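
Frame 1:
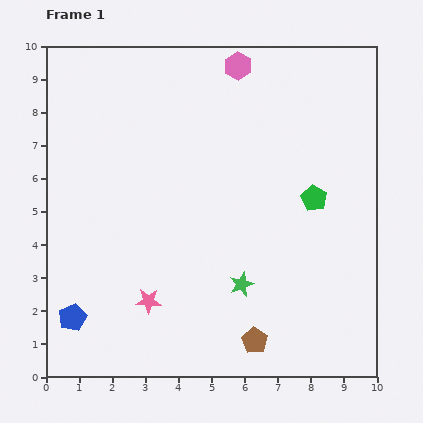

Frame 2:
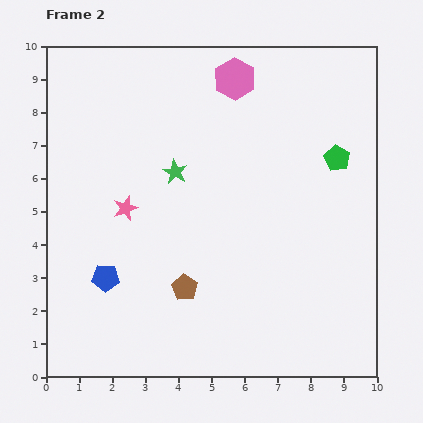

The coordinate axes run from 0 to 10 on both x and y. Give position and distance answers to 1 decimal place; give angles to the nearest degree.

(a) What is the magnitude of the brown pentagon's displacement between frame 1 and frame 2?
2.6

The brown pentagon moved from (6.3, 1.1) to (4.2, 2.7), a distance of √(2.1² + 1.6²) ≈ 2.6.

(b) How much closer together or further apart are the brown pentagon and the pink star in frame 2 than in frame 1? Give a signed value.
-0.4

Distance in frame 1: 3.4. Distance in frame 2: 3.0.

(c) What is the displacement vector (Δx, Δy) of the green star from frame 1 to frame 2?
(-2.0, 3.4)

The green star was at (5.9, 2.8) in frame 1 and (3.9, 6.2) in frame 2.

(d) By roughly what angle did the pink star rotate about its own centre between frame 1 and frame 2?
22° counter-clockwise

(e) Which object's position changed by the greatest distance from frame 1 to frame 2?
the green star

(moved 3.9; next 2.9)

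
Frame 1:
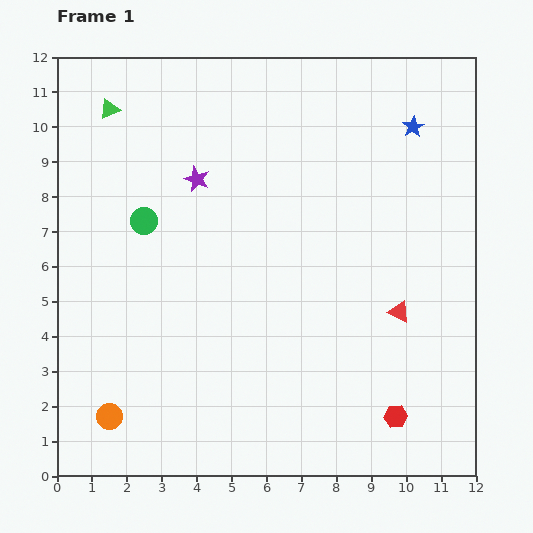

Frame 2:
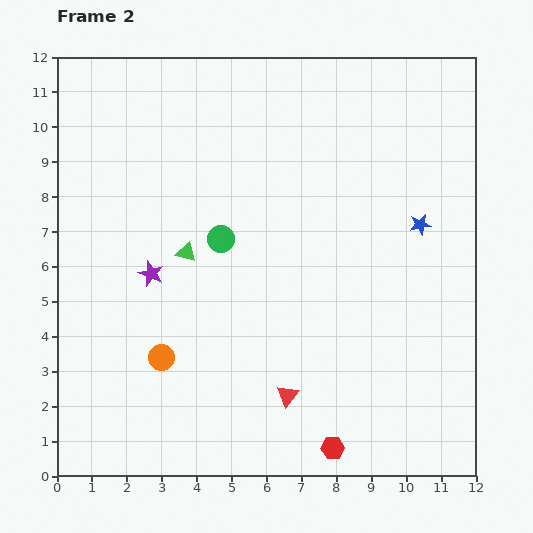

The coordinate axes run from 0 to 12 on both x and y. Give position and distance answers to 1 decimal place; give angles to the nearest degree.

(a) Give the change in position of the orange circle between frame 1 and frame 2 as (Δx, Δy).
(1.5, 1.7)

The orange circle was at (1.5, 1.7) in frame 1 and (3.0, 3.4) in frame 2.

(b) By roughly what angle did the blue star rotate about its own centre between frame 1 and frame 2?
21° clockwise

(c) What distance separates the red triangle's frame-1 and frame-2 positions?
4.0

The red triangle moved from (9.8, 4.7) to (6.6, 2.3), a distance of √(3.2² + 2.4²) ≈ 4.0.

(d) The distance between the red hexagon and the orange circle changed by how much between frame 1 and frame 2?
-2.7

Distance in frame 1: 8.2. Distance in frame 2: 5.5.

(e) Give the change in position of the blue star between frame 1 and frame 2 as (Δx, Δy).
(0.2, -2.8)

The blue star was at (10.2, 10.0) in frame 1 and (10.4, 7.2) in frame 2.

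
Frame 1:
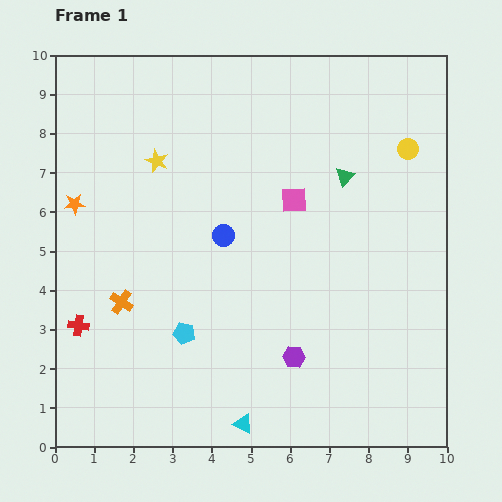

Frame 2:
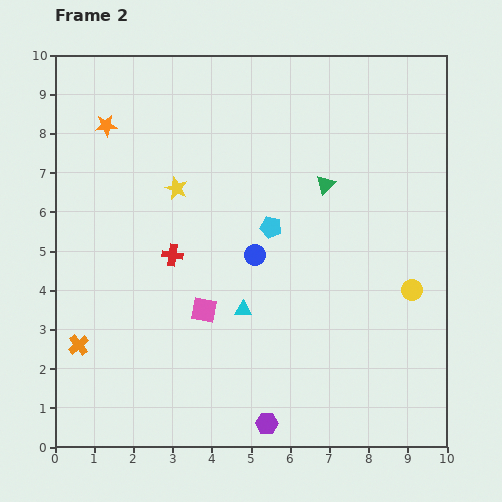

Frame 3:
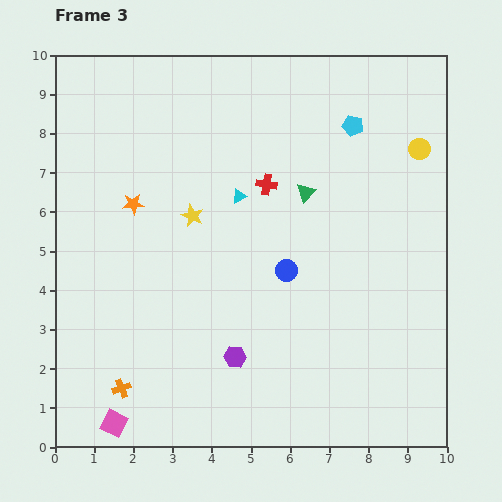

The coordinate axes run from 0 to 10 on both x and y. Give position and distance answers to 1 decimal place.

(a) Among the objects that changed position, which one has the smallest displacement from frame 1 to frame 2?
the green triangle

(moved 0.5)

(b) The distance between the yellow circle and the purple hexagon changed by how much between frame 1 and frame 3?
+1.1

Distance in frame 1: 6.0. Distance in frame 3: 7.1.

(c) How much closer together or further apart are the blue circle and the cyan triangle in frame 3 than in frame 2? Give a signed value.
+0.8

Distance in frame 2: 1.4. Distance in frame 3: 2.2.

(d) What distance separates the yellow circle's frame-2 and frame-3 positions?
3.6

The yellow circle moved from (9.1, 4.0) to (9.3, 7.6), a distance of √(0.2² + 3.6²) ≈ 3.6.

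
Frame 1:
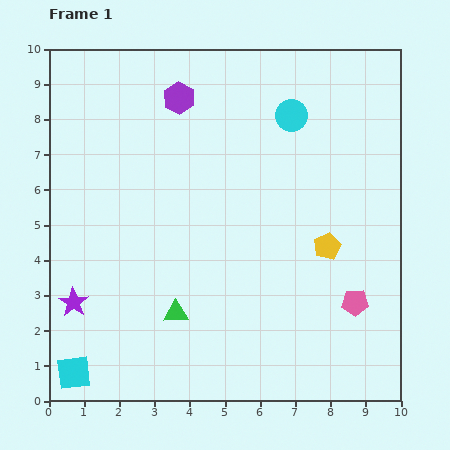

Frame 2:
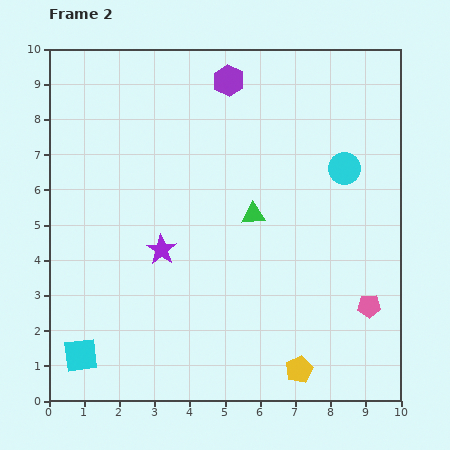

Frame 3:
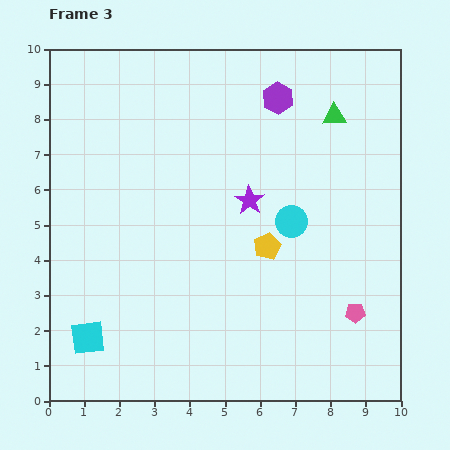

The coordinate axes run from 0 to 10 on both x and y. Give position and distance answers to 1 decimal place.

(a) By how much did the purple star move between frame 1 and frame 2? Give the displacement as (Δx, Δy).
(2.5, 1.5)

The purple star was at (0.7, 2.8) in frame 1 and (3.2, 4.3) in frame 2.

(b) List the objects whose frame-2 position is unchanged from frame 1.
none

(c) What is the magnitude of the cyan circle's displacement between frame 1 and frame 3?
3.0

The cyan circle moved from (6.9, 8.1) to (6.9, 5.1), a distance of √(0.0² + 3.0²) ≈ 3.0.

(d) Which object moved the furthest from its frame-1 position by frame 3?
the green triangle

(moved 7.2; next 5.8)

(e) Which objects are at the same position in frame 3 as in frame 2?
none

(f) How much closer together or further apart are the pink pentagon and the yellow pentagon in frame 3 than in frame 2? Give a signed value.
+0.4

Distance in frame 2: 2.7. Distance in frame 3: 3.1.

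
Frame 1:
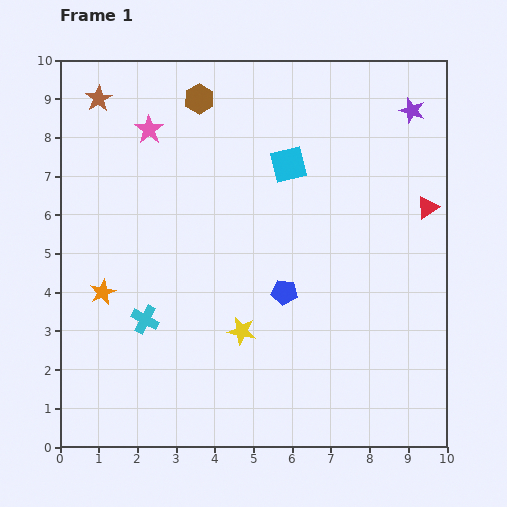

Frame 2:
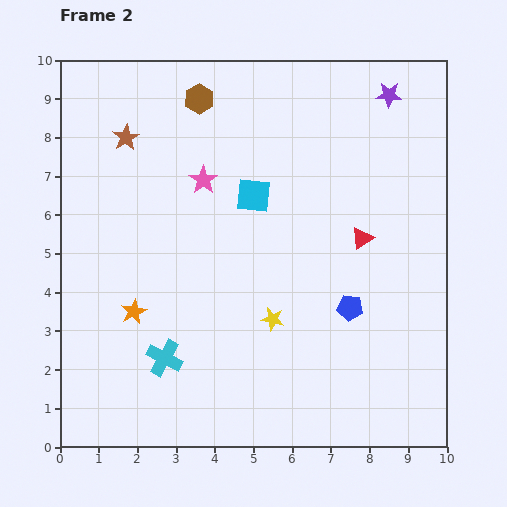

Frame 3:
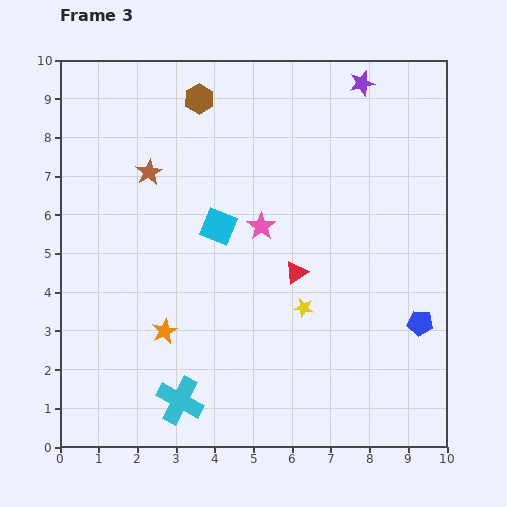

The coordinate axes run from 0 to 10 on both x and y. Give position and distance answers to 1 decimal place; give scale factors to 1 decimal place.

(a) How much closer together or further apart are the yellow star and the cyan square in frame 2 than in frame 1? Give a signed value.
-1.3

Distance in frame 1: 4.5. Distance in frame 2: 3.2.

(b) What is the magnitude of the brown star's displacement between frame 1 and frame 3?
2.3

The brown star moved from (1.0, 9.0) to (2.3, 7.1), a distance of √(1.3² + 1.9²) ≈ 2.3.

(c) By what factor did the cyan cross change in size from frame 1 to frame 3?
1.7×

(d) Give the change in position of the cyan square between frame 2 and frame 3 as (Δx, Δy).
(-0.9, -0.8)

The cyan square was at (5.0, 6.5) in frame 2 and (4.1, 5.7) in frame 3.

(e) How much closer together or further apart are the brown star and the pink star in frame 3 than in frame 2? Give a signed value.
+0.9

Distance in frame 2: 2.3. Distance in frame 3: 3.2.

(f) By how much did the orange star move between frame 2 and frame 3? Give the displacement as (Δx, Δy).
(0.8, -0.5)

The orange star was at (1.9, 3.5) in frame 2 and (2.7, 3.0) in frame 3.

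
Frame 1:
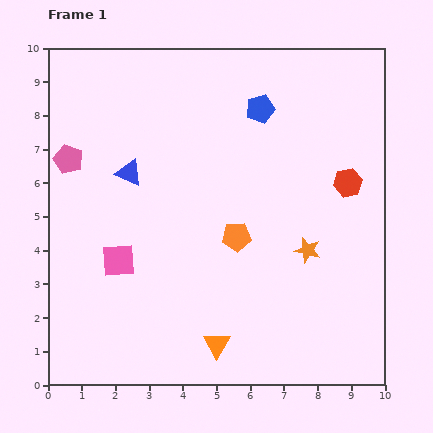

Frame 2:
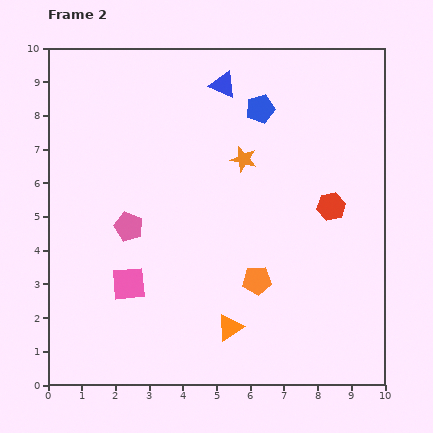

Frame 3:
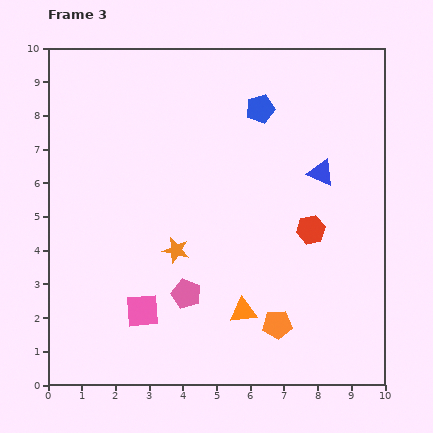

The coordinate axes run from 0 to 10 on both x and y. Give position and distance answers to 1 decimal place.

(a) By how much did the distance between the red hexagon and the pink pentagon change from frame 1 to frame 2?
-2.3

Distance in frame 1: 8.3. Distance in frame 2: 6.0.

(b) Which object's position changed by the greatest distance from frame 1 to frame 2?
the blue triangle

(moved 3.8; next 3.3)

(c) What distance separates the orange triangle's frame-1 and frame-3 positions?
1.3

The orange triangle moved from (5.0, 1.2) to (5.8, 2.2), a distance of √(0.8² + 1.0²) ≈ 1.3.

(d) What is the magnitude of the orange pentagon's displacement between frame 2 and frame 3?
1.4

The orange pentagon moved from (6.2, 3.1) to (6.8, 1.8), a distance of √(0.6² + 1.3²) ≈ 1.4.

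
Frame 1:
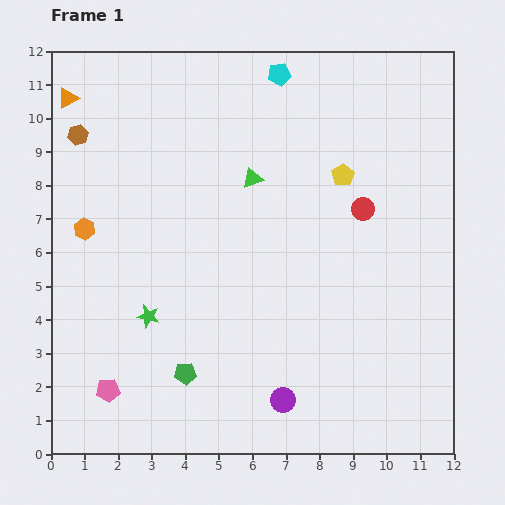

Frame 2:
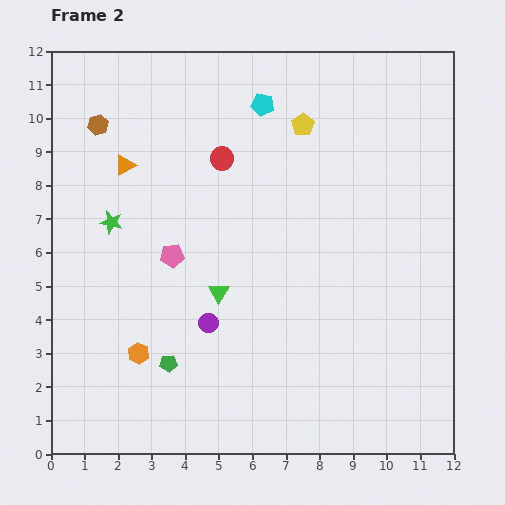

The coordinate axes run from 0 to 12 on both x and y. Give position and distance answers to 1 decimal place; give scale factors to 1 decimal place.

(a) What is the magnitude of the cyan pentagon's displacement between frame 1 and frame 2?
1.0

The cyan pentagon moved from (6.8, 11.3) to (6.3, 10.4), a distance of √(0.5² + 0.9²) ≈ 1.0.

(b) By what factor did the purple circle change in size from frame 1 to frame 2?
0.8×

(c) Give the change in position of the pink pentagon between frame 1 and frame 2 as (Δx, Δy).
(1.9, 4.0)

The pink pentagon was at (1.7, 1.9) in frame 1 and (3.6, 5.9) in frame 2.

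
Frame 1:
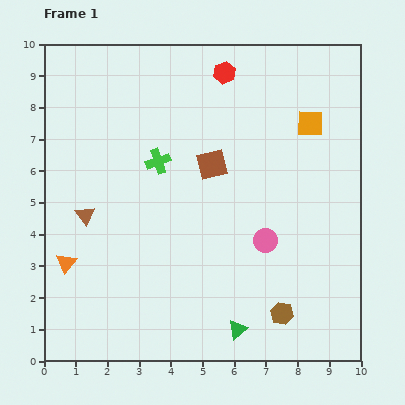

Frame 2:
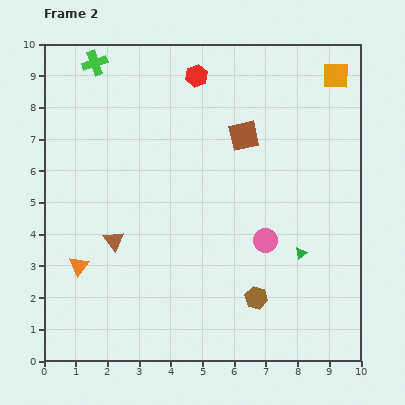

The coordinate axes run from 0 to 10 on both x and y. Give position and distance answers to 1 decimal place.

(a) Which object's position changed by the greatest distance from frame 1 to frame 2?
the green cross

(moved 3.7; next 3.1)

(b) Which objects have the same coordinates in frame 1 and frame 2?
the pink circle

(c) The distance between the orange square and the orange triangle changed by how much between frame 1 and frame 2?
+1.2

Distance in frame 1: 8.9. Distance in frame 2: 10.1.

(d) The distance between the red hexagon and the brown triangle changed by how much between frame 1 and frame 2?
-0.5

Distance in frame 1: 6.3. Distance in frame 2: 5.8.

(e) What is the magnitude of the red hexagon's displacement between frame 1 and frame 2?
0.9

The red hexagon moved from (5.7, 9.1) to (4.8, 9.0), a distance of √(0.9² + 0.1²) ≈ 0.9.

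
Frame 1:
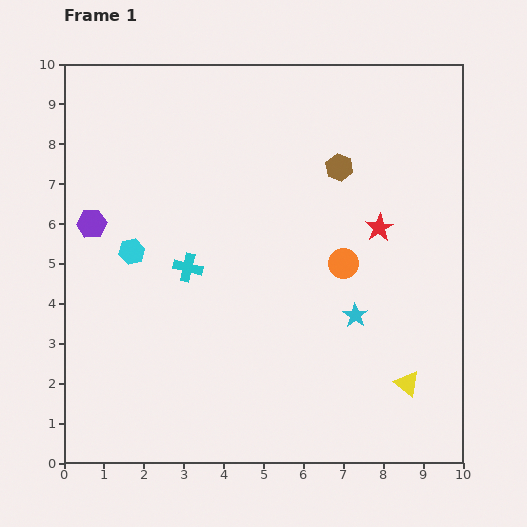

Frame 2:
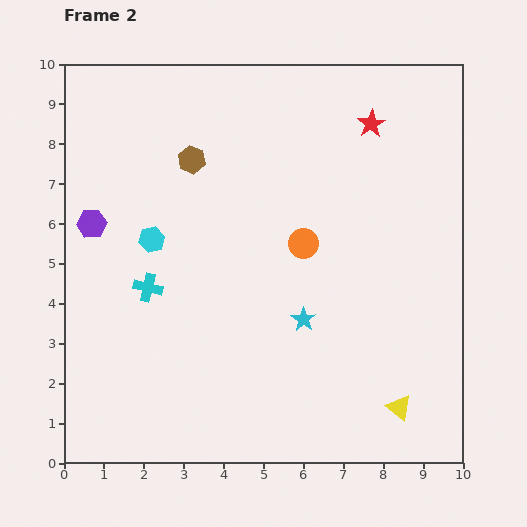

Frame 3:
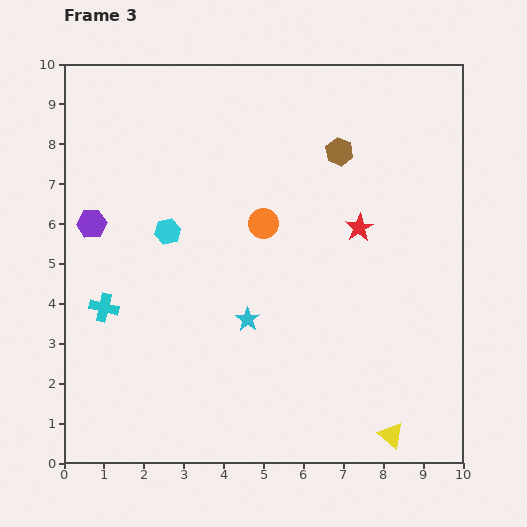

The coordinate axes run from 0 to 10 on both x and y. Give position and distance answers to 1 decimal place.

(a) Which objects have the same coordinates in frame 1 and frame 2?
the purple hexagon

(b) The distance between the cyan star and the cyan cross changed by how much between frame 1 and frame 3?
-0.8

Distance in frame 1: 4.4. Distance in frame 3: 3.6.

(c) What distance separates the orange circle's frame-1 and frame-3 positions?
2.2

The orange circle moved from (7.0, 5.0) to (5.0, 6.0), a distance of √(2.0² + 1.0²) ≈ 2.2.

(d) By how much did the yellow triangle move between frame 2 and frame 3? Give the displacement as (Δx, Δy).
(-0.2, -0.7)

The yellow triangle was at (8.4, 1.4) in frame 2 and (8.2, 0.7) in frame 3.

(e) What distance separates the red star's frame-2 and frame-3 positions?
2.6

The red star moved from (7.7, 8.5) to (7.4, 5.9), a distance of √(0.3² + 2.6²) ≈ 2.6.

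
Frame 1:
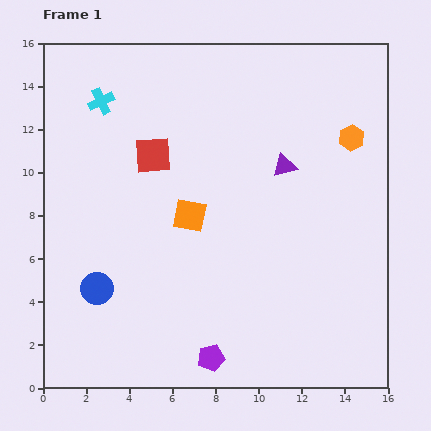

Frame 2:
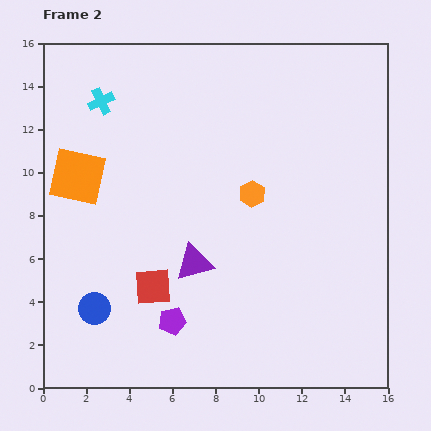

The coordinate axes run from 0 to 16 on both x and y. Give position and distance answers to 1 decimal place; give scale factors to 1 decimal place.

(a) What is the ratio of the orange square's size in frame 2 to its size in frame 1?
1.7×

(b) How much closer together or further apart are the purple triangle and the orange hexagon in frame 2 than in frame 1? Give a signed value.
+0.8

Distance in frame 1: 3.4. Distance in frame 2: 4.2.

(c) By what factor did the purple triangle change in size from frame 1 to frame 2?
1.6×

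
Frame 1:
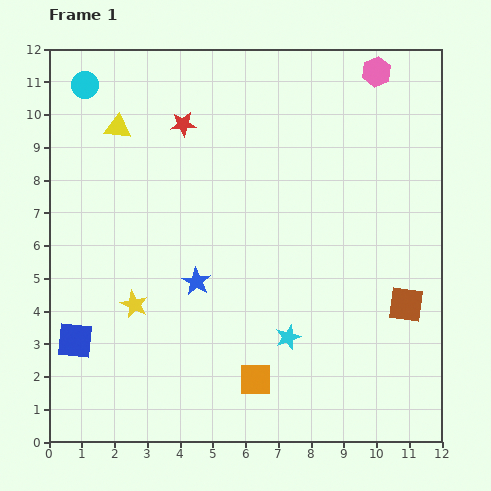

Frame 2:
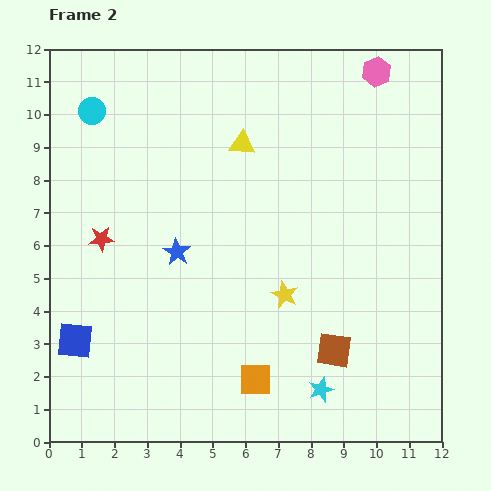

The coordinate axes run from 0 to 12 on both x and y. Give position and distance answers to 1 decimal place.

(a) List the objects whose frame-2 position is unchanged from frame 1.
the blue square, the orange square, the pink hexagon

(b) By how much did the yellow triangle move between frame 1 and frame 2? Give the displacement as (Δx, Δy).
(3.8, -0.5)

The yellow triangle was at (2.1, 9.6) in frame 1 and (5.9, 9.1) in frame 2.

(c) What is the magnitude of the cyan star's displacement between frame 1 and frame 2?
1.9

The cyan star moved from (7.3, 3.2) to (8.3, 1.6), a distance of √(1.0² + 1.6²) ≈ 1.9.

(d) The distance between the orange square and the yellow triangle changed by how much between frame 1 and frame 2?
-1.6

Distance in frame 1: 8.8. Distance in frame 2: 7.2.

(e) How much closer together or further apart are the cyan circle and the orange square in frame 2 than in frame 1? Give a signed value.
-0.8

Distance in frame 1: 10.4. Distance in frame 2: 9.6.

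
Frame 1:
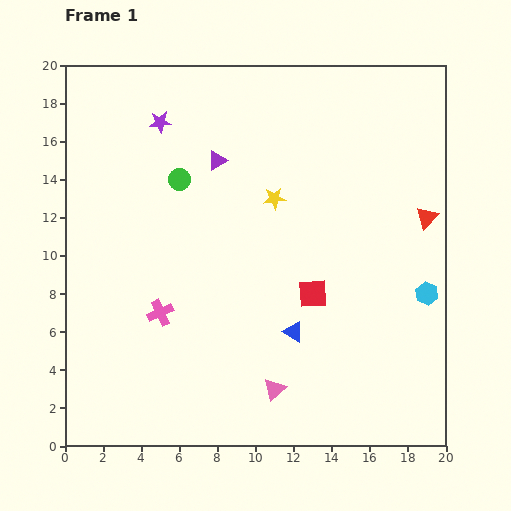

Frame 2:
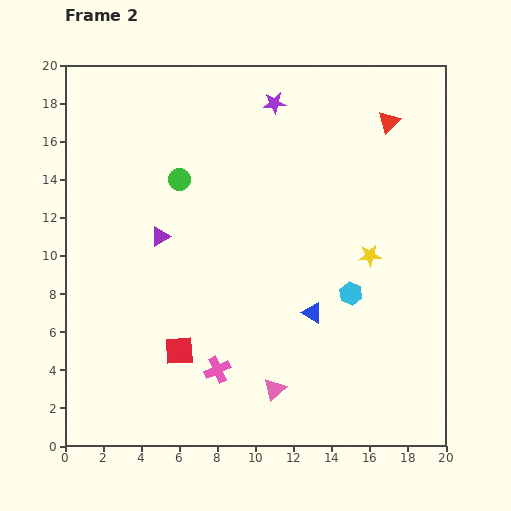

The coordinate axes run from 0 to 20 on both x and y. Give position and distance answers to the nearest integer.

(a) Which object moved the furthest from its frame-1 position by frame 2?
the red square

(moved 8; next 6)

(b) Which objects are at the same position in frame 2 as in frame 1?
the pink triangle, the green circle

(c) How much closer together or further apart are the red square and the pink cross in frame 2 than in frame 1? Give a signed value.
-6

Distance in frame 1: 8. Distance in frame 2: 2.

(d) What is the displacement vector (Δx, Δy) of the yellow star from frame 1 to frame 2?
(5, -3)

The yellow star was at (11, 13) in frame 1 and (16, 10) in frame 2.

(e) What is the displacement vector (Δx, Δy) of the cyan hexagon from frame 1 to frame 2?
(-4, 0)

The cyan hexagon was at (19, 8) in frame 1 and (15, 8) in frame 2.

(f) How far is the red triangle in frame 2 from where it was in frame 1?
5

The red triangle moved from (19, 12) to (17, 17), a distance of √(2² + 5²) ≈ 5.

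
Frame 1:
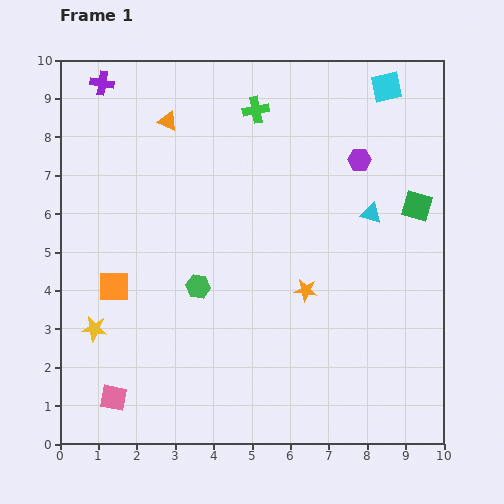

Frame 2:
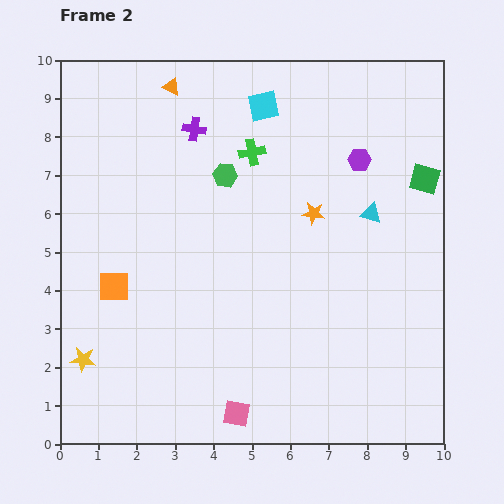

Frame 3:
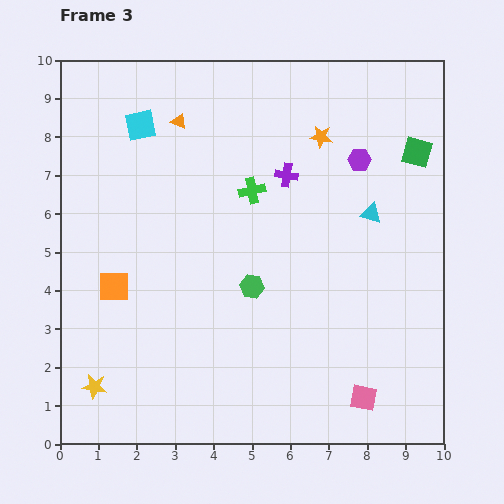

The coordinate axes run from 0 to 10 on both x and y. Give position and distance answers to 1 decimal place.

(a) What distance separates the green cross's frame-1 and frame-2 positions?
1.1

The green cross moved from (5.1, 8.7) to (5.0, 7.6), a distance of √(0.1² + 1.1²) ≈ 1.1.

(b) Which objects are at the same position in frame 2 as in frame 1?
the purple hexagon, the cyan triangle, the orange square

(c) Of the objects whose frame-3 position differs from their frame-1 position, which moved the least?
the orange triangle

(moved 0.3)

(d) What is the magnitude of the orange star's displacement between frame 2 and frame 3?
2.0

The orange star moved from (6.6, 6.0) to (6.8, 8.0), a distance of √(0.2² + 2.0²) ≈ 2.0.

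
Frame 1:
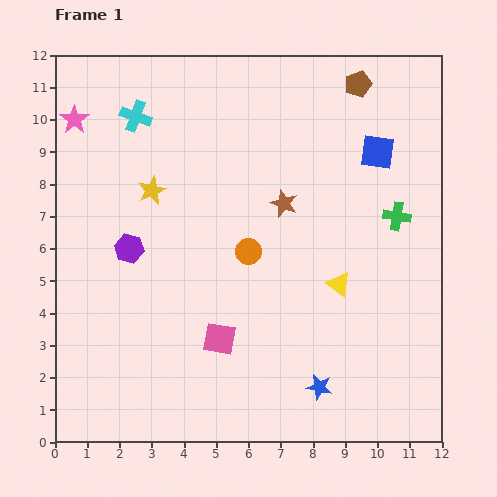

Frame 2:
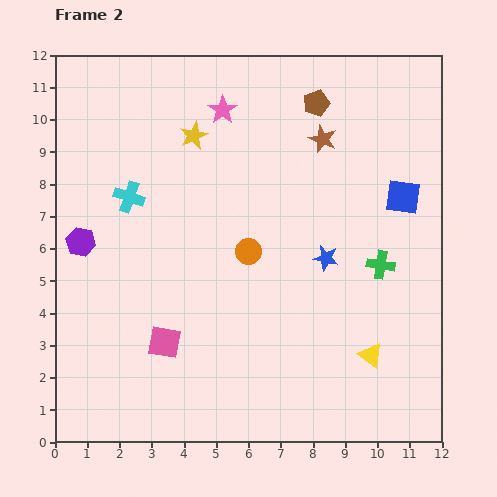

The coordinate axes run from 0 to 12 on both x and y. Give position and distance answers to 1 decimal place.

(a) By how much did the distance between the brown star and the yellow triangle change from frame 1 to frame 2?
+3.9

Distance in frame 1: 3.0. Distance in frame 2: 6.9.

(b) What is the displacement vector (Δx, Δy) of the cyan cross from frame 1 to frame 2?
(-0.2, -2.5)

The cyan cross was at (2.5, 10.1) in frame 1 and (2.3, 7.6) in frame 2.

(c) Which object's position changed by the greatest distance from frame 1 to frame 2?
the pink star

(moved 4.6; next 4.0)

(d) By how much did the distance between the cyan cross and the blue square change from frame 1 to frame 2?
+0.9

Distance in frame 1: 7.6. Distance in frame 2: 8.5.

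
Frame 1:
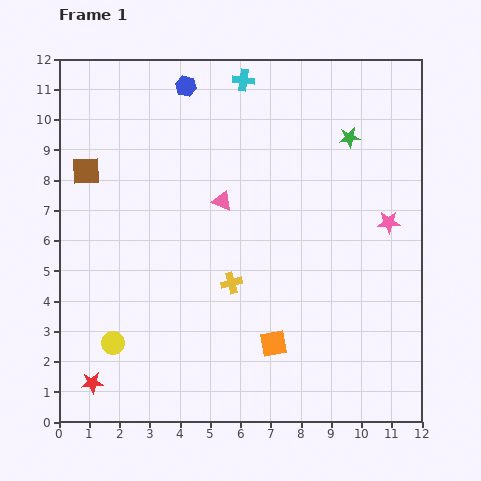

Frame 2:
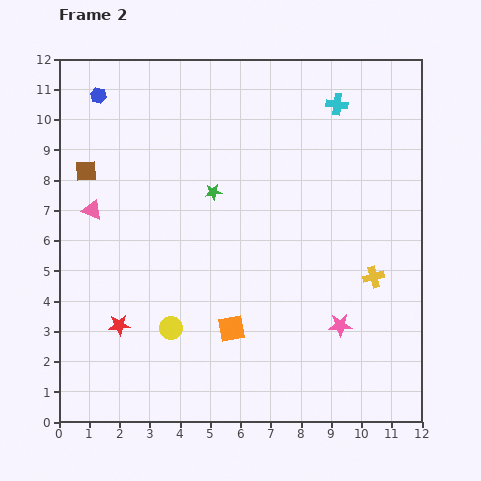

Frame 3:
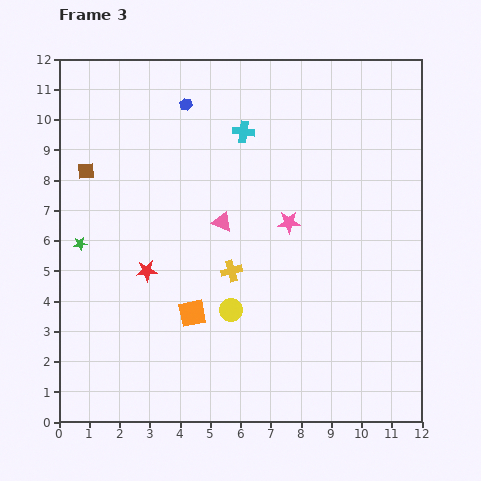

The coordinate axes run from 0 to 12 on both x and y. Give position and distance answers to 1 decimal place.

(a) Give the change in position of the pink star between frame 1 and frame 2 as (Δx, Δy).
(-1.6, -3.4)

The pink star was at (10.9, 6.6) in frame 1 and (9.3, 3.2) in frame 2.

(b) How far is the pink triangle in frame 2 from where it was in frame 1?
4.3

The pink triangle moved from (5.4, 7.3) to (1.1, 7.0), a distance of √(4.3² + 0.3²) ≈ 4.3.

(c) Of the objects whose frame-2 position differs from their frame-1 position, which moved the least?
the orange square

(moved 1.5)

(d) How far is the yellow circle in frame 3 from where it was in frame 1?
4.1

The yellow circle moved from (1.8, 2.6) to (5.7, 3.7), a distance of √(3.9² + 1.1²) ≈ 4.1.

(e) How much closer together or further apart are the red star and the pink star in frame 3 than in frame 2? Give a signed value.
-2.3

Distance in frame 2: 7.3. Distance in frame 3: 5.0.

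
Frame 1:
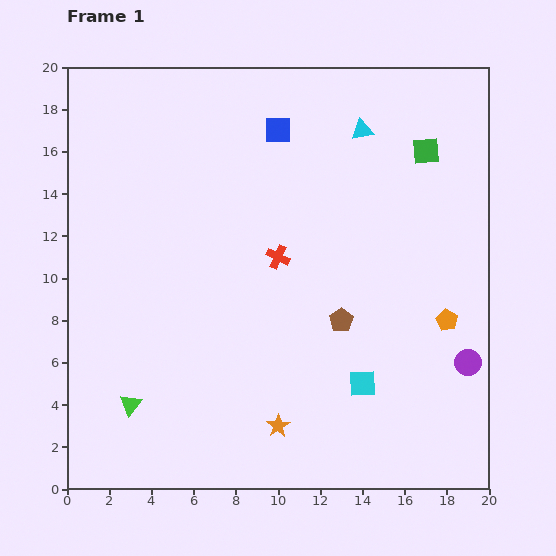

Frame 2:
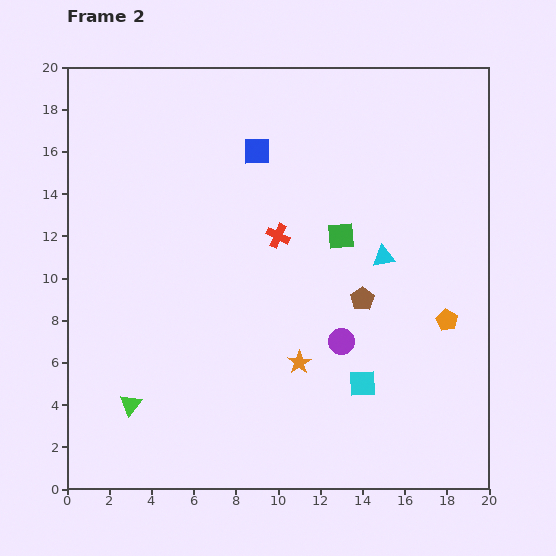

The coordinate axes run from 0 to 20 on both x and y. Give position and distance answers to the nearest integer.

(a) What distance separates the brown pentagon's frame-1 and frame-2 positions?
1

The brown pentagon moved from (13, 8) to (14, 9), a distance of √(1² + 1²) ≈ 1.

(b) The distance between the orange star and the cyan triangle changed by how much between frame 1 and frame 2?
-9

Distance in frame 1: 15. Distance in frame 2: 6.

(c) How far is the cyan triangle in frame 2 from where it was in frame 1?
6

The cyan triangle moved from (14, 17) to (15, 11), a distance of √(1² + 6²) ≈ 6.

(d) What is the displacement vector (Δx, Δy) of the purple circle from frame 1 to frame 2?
(-6, 1)

The purple circle was at (19, 6) in frame 1 and (13, 7) in frame 2.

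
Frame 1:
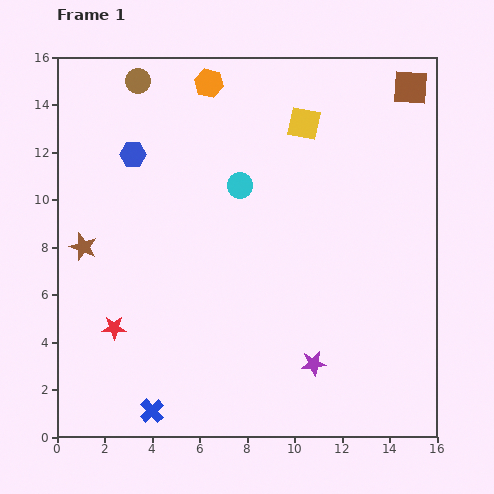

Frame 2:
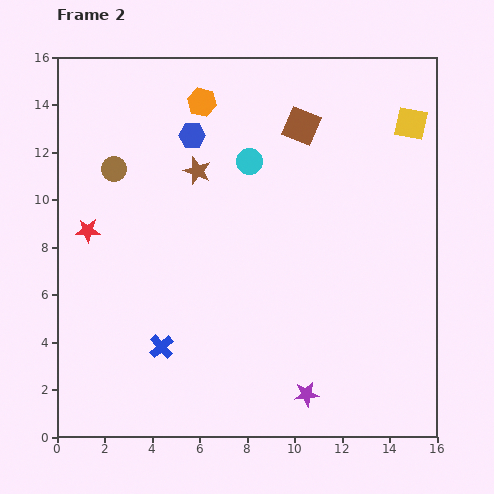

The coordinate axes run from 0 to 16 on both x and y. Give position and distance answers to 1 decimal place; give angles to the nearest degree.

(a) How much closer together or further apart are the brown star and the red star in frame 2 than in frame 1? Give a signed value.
+1.6

Distance in frame 1: 3.6. Distance in frame 2: 5.2.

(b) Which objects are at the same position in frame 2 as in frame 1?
none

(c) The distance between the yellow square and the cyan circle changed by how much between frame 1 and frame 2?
+3.3

Distance in frame 1: 3.7. Distance in frame 2: 7.0.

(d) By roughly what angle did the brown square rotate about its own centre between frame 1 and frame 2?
18° clockwise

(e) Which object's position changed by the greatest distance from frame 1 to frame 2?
the brown star

(moved 5.8; next 4.9)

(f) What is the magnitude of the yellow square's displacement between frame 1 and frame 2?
4.5

The yellow square moved from (10.4, 13.2) to (14.9, 13.2), a distance of √(4.5² + 0.0²) ≈ 4.5.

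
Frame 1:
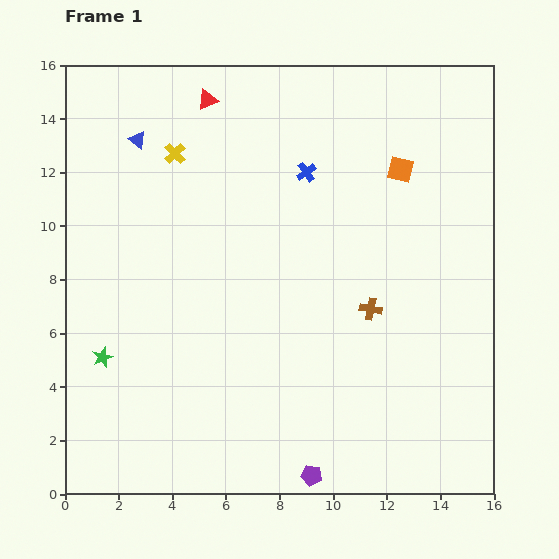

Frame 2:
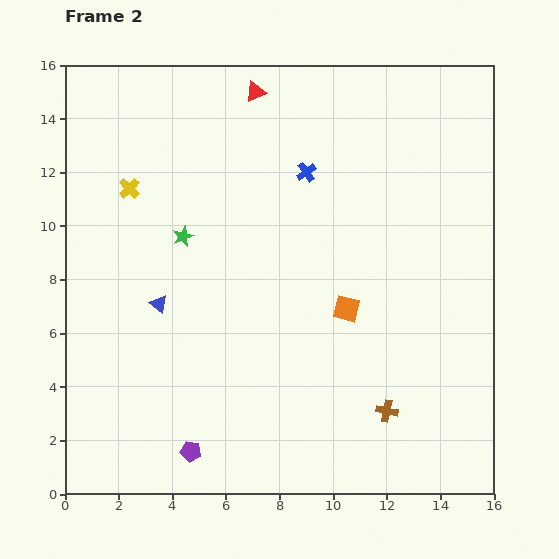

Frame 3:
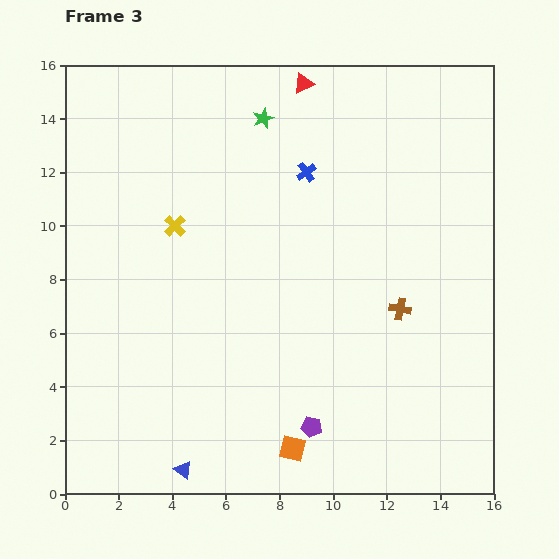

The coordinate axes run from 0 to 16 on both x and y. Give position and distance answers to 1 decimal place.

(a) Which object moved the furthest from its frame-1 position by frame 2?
the blue triangle

(moved 6.2; next 5.6)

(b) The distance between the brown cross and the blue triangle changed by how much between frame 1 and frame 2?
-1.3

Distance in frame 1: 10.7. Distance in frame 2: 9.4.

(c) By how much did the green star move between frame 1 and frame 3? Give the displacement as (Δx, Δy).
(6.0, 8.9)

The green star was at (1.4, 5.1) in frame 1 and (7.4, 14.0) in frame 3.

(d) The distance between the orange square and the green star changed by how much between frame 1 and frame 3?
-0.8

Distance in frame 1: 13.1. Distance in frame 3: 12.3.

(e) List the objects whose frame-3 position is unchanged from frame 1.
the blue cross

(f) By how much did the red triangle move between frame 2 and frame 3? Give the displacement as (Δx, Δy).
(1.8, 0.3)

The red triangle was at (7.1, 15.0) in frame 2 and (8.9, 15.3) in frame 3.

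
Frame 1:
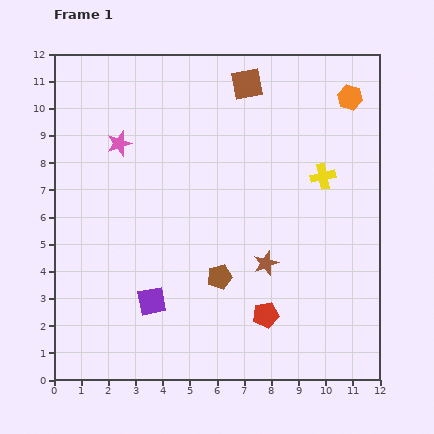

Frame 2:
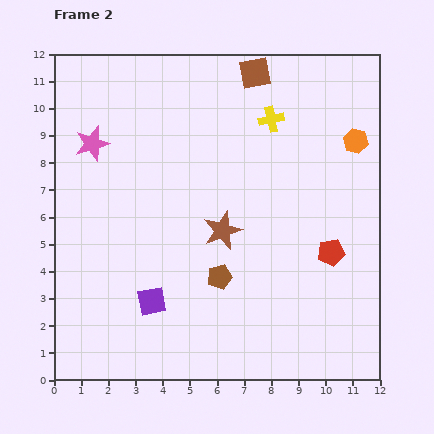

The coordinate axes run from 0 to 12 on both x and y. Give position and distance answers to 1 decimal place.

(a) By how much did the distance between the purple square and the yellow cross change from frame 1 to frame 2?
+0.2

Distance in frame 1: 7.8. Distance in frame 2: 8.0.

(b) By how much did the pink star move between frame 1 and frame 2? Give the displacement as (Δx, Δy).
(-1.0, 0.0)

The pink star was at (2.4, 8.7) in frame 1 and (1.4, 8.7) in frame 2.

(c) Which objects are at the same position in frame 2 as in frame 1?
the brown pentagon, the purple square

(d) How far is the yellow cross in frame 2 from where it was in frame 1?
2.8

The yellow cross moved from (9.9, 7.5) to (8.0, 9.6), a distance of √(1.9² + 2.1²) ≈ 2.8.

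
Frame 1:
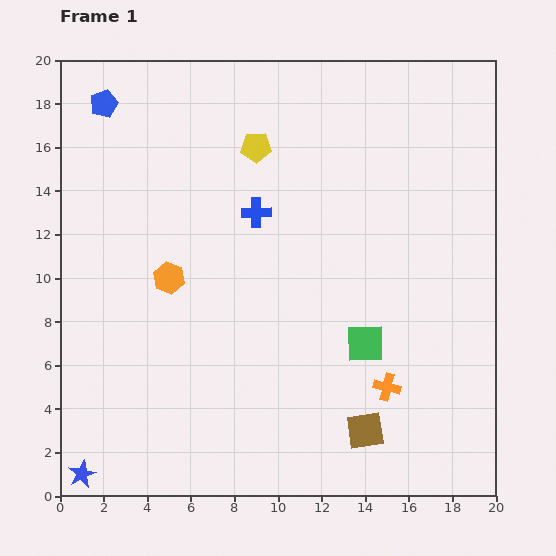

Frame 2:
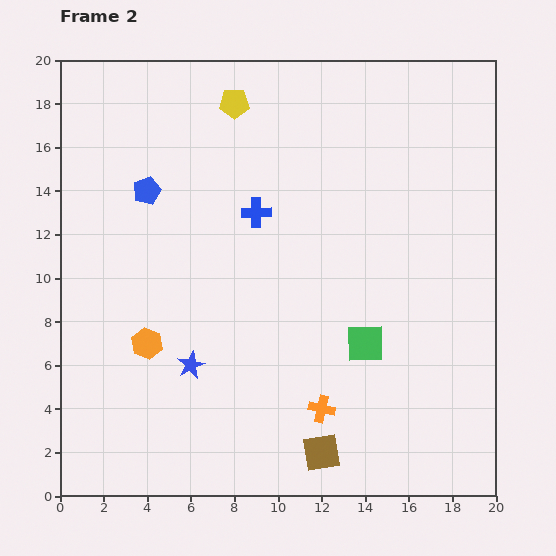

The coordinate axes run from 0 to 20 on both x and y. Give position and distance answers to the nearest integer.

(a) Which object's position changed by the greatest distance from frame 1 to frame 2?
the blue star

(moved 7; next 4)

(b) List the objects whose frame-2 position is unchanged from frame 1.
the green square, the blue cross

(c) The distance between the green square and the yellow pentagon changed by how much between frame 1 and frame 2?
+3

Distance in frame 1: 10. Distance in frame 2: 13.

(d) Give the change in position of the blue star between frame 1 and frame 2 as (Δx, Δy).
(5, 5)

The blue star was at (1, 1) in frame 1 and (6, 6) in frame 2.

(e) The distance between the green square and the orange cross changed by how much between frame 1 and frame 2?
+2

Distance in frame 1: 2. Distance in frame 2: 4.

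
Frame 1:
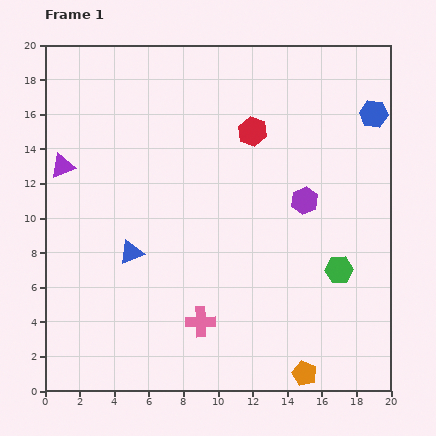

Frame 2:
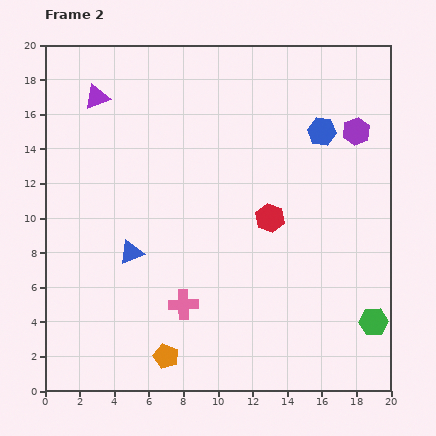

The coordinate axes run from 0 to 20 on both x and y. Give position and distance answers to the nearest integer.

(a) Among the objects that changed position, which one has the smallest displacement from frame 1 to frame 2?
the pink cross

(moved 1)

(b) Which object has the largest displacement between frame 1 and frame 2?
the orange pentagon

(moved 8; next 5)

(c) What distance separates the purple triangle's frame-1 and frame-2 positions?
4

The purple triangle moved from (1, 13) to (3, 17), a distance of √(2² + 4²) ≈ 4.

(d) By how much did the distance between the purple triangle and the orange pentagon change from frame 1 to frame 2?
-2

Distance in frame 1: 18. Distance in frame 2: 16.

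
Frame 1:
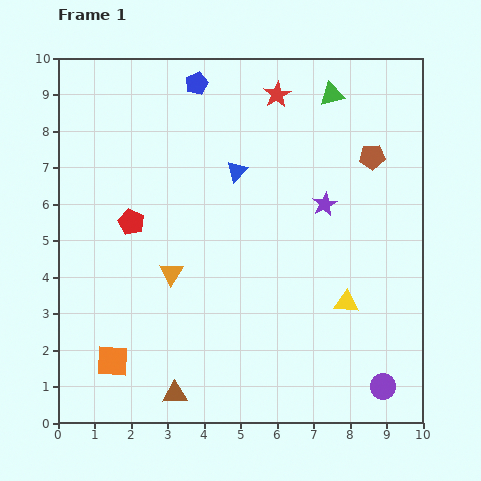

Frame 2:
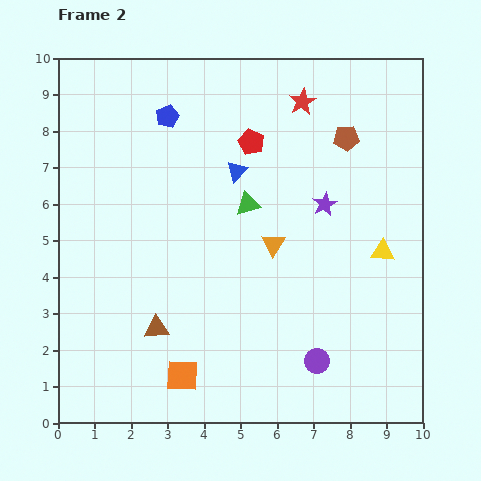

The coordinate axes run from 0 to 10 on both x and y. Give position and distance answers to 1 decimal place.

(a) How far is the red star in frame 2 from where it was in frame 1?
0.7

The red star moved from (6.0, 9.0) to (6.7, 8.8), a distance of √(0.7² + 0.2²) ≈ 0.7.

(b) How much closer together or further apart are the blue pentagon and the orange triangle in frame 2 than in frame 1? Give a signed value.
-0.7

Distance in frame 1: 5.2. Distance in frame 2: 4.5.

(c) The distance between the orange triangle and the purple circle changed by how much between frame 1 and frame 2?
-3.2

Distance in frame 1: 6.6. Distance in frame 2: 3.4.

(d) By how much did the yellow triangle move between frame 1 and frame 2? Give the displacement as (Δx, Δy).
(1.0, 1.4)

The yellow triangle was at (7.9, 3.3) in frame 1 and (8.9, 4.7) in frame 2.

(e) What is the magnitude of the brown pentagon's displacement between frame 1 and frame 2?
0.9

The brown pentagon moved from (8.6, 7.3) to (7.9, 7.8), a distance of √(0.7² + 0.5²) ≈ 0.9.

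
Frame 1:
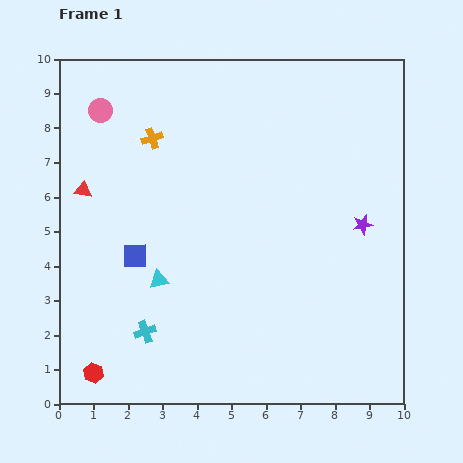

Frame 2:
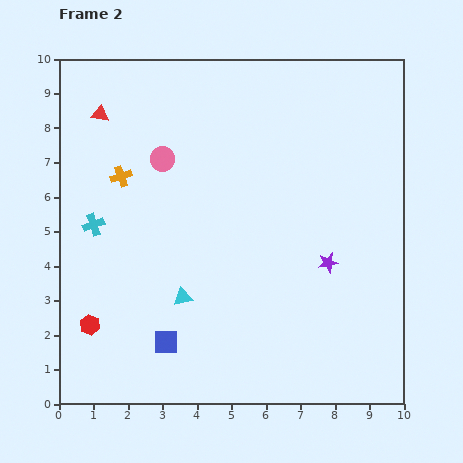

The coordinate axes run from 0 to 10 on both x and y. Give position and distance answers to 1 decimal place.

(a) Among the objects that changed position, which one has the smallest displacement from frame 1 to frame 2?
the cyan triangle

(moved 0.9)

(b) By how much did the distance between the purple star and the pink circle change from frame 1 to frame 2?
-2.6

Distance in frame 1: 8.3. Distance in frame 2: 5.7.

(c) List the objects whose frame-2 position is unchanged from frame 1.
none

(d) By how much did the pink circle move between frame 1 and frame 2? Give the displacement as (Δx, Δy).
(1.8, -1.4)

The pink circle was at (1.2, 8.5) in frame 1 and (3.0, 7.1) in frame 2.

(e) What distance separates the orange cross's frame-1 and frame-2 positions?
1.4

The orange cross moved from (2.7, 7.7) to (1.8, 6.6), a distance of √(0.9² + 1.1²) ≈ 1.4.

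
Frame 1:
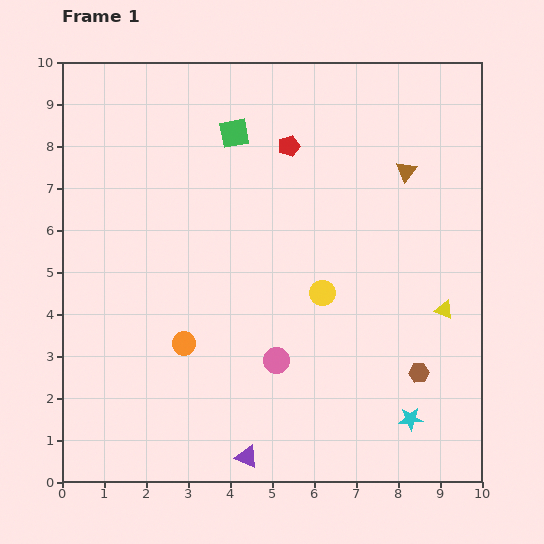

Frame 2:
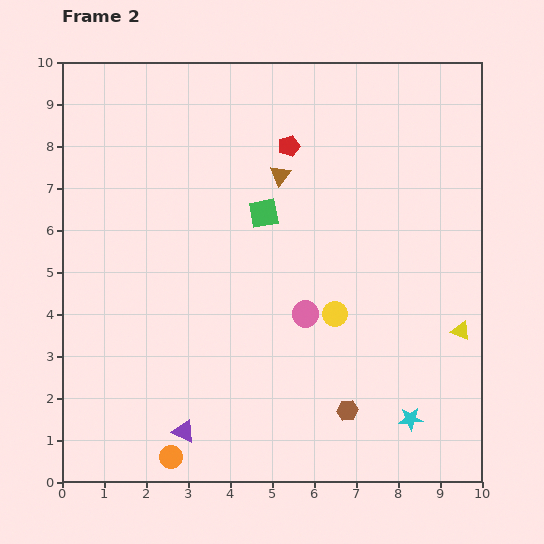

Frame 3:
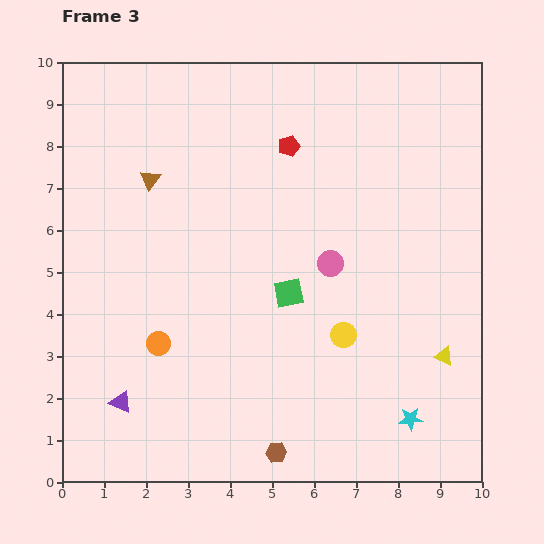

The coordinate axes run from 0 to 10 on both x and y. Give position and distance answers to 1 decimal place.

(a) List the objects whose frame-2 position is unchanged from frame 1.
the cyan star, the red pentagon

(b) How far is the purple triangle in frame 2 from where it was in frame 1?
1.6

The purple triangle moved from (4.4, 0.6) to (2.9, 1.2), a distance of √(1.5² + 0.6²) ≈ 1.6.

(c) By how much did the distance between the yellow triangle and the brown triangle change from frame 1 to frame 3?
+4.8

Distance in frame 1: 3.4. Distance in frame 3: 8.2.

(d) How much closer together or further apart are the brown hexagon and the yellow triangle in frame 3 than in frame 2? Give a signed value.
+1.3

Distance in frame 2: 3.3. Distance in frame 3: 4.6.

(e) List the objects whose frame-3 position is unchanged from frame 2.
the cyan star, the red pentagon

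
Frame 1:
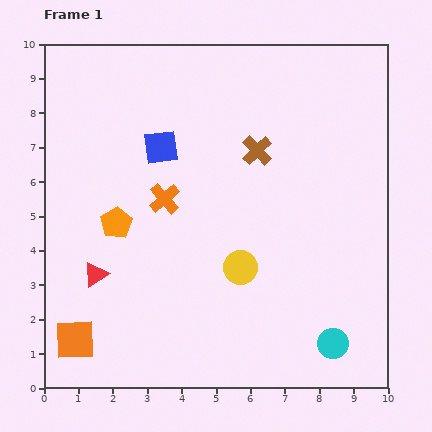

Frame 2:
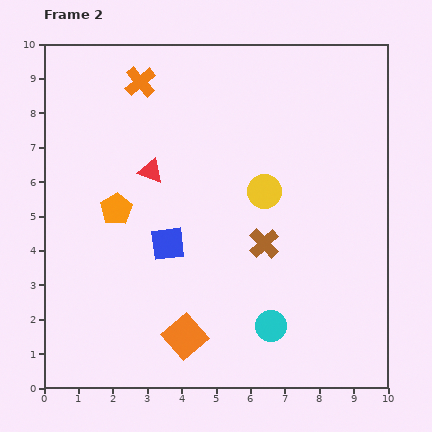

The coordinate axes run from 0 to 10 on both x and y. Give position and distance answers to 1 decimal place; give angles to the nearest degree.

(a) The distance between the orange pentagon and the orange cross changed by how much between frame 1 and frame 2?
+2.2

Distance in frame 1: 1.6. Distance in frame 2: 3.8.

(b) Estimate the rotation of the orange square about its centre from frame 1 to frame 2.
38° counter-clockwise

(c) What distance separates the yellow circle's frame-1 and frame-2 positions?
2.3

The yellow circle moved from (5.7, 3.5) to (6.4, 5.7), a distance of √(0.7² + 2.2²) ≈ 2.3.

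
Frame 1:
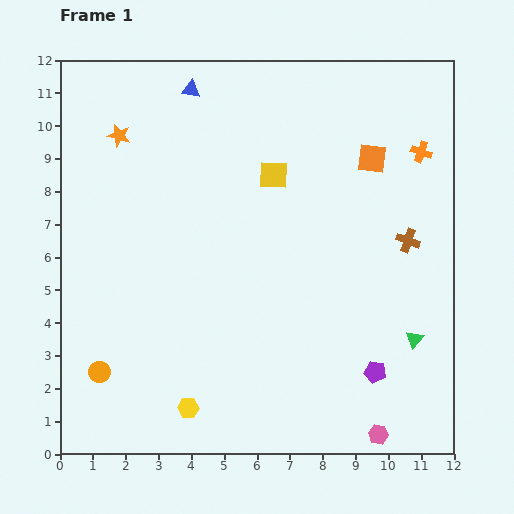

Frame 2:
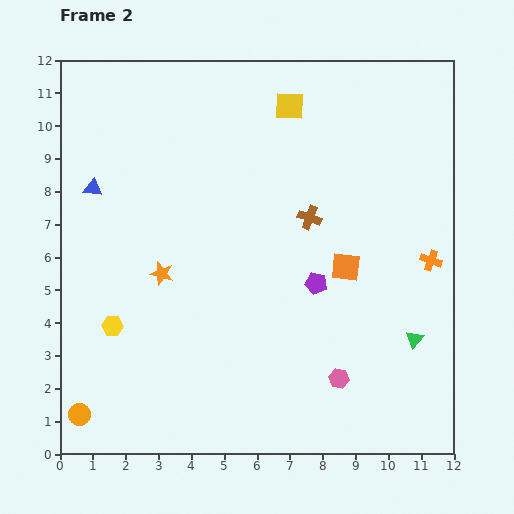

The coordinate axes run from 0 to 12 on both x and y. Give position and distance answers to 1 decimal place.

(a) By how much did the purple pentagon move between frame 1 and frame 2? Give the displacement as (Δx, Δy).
(-1.8, 2.7)

The purple pentagon was at (9.6, 2.5) in frame 1 and (7.8, 5.2) in frame 2.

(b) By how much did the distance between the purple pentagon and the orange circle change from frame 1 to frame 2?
-0.2

Distance in frame 1: 8.4. Distance in frame 2: 8.2.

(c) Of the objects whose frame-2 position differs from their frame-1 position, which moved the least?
the orange circle

(moved 1.4)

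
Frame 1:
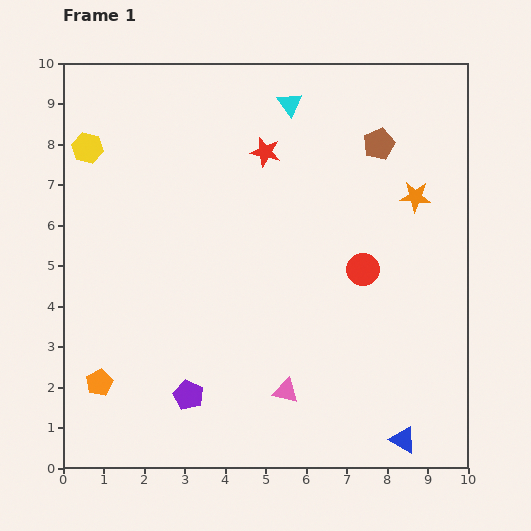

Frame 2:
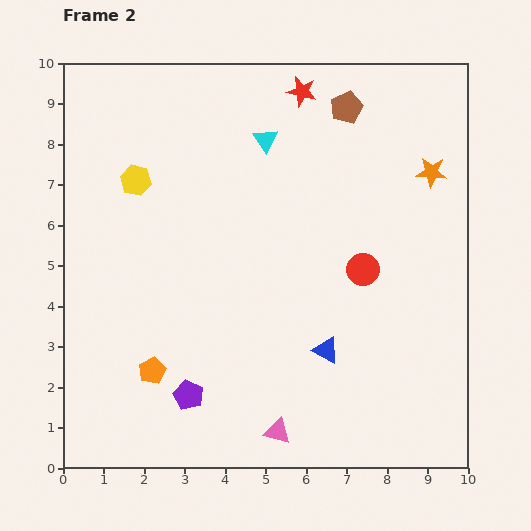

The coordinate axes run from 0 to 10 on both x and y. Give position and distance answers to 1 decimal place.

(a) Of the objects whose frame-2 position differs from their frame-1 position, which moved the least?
the orange star

(moved 0.7)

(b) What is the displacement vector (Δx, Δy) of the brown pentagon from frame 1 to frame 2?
(-0.8, 0.9)

The brown pentagon was at (7.8, 8.0) in frame 1 and (7.0, 8.9) in frame 2.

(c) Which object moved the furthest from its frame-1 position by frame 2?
the blue triangle

(moved 2.9; next 1.7)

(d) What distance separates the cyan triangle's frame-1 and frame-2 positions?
1.1

The cyan triangle moved from (5.6, 9.0) to (5.0, 8.1), a distance of √(0.6² + 0.9²) ≈ 1.1.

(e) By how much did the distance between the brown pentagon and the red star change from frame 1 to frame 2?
-1.6

Distance in frame 1: 2.8. Distance in frame 2: 1.2.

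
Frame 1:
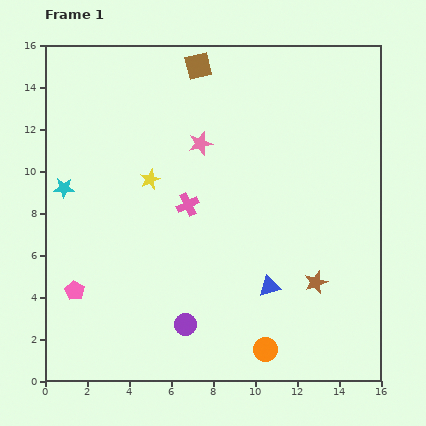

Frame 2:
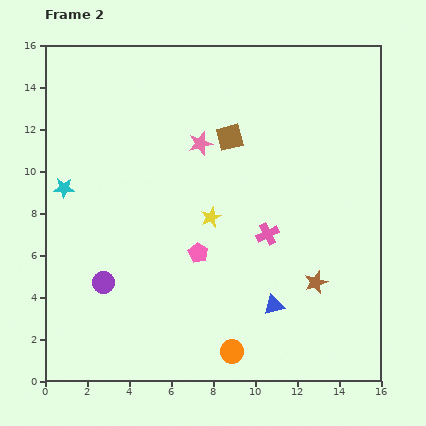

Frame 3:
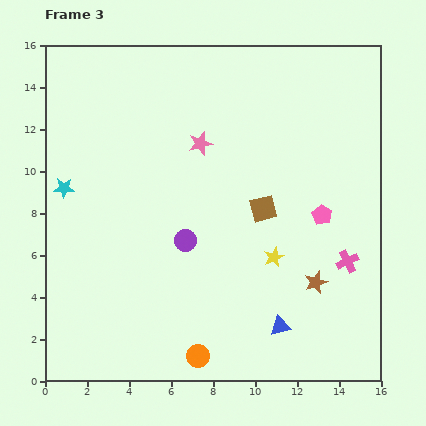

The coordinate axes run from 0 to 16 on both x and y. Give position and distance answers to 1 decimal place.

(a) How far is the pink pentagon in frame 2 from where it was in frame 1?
6.2

The pink pentagon moved from (1.4, 4.3) to (7.3, 6.1), a distance of √(5.9² + 1.8²) ≈ 6.2.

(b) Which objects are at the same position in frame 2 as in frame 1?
the brown star, the pink star, the cyan star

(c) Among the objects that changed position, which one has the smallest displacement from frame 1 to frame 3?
the blue triangle

(moved 2.0)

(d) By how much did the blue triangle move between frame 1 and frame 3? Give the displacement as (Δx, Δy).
(0.5, -1.9)

The blue triangle was at (10.7, 4.5) in frame 1 and (11.2, 2.6) in frame 3.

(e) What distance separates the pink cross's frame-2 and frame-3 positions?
4.0

The pink cross moved from (10.6, 7.0) to (14.4, 5.7), a distance of √(3.8² + 1.3²) ≈ 4.0.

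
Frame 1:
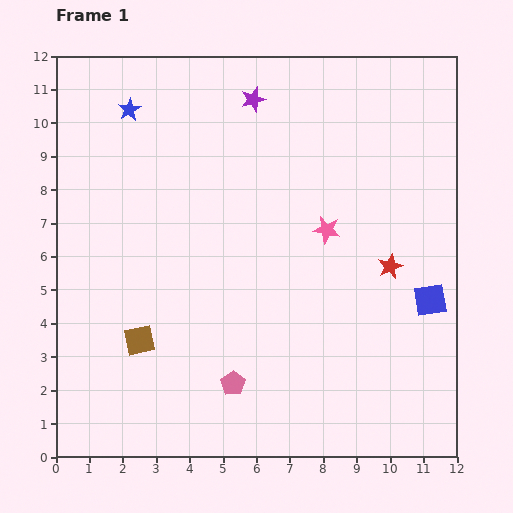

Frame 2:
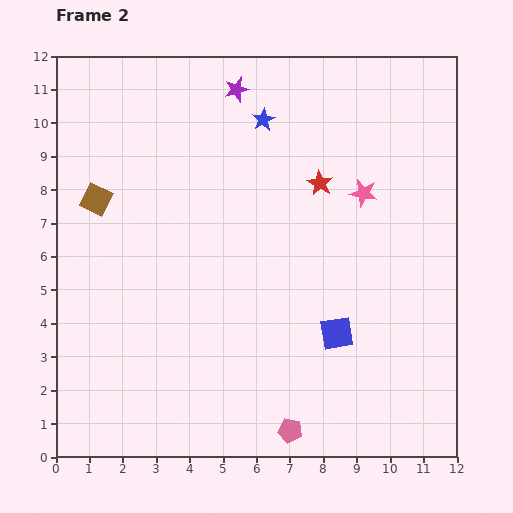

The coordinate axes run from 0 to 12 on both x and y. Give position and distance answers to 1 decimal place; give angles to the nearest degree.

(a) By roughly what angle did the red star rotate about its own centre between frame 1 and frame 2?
17° counter-clockwise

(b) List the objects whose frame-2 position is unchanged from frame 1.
none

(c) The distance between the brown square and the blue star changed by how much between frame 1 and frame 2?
-1.4

Distance in frame 1: 6.9. Distance in frame 2: 5.5.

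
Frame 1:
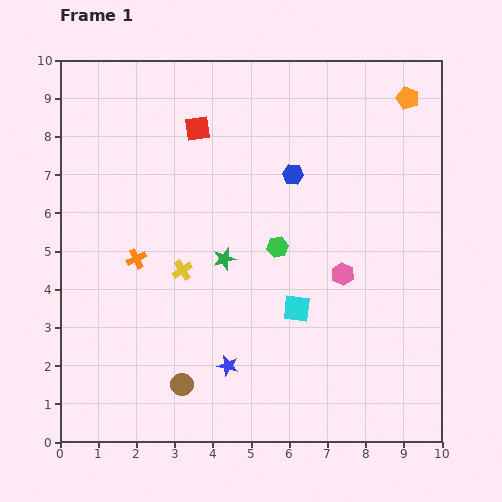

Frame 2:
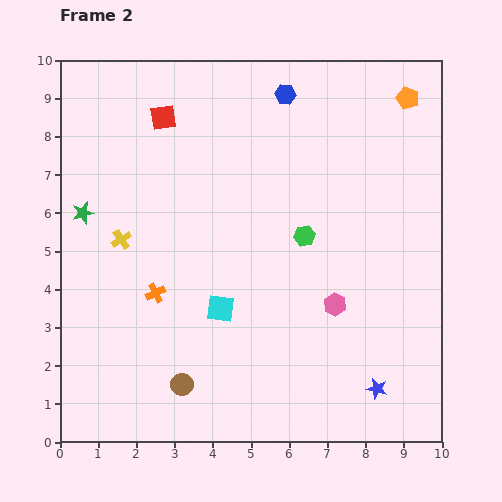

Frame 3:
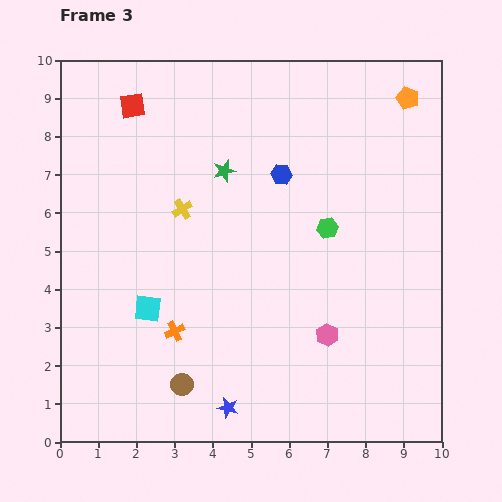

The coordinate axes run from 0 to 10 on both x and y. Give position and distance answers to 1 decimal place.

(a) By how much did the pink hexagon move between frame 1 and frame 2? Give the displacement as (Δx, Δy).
(-0.2, -0.8)

The pink hexagon was at (7.4, 4.4) in frame 1 and (7.2, 3.6) in frame 2.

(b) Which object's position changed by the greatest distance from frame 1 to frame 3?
the cyan square

(moved 3.9; next 2.3)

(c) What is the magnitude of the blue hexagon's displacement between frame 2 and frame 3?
2.1

The blue hexagon moved from (5.9, 9.1) to (5.8, 7.0), a distance of √(0.1² + 2.1²) ≈ 2.1.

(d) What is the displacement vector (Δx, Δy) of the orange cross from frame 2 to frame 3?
(0.5, -1.0)

The orange cross was at (2.5, 3.9) in frame 2 and (3.0, 2.9) in frame 3.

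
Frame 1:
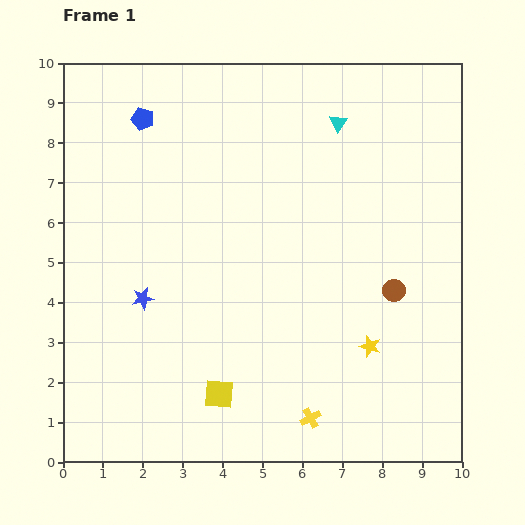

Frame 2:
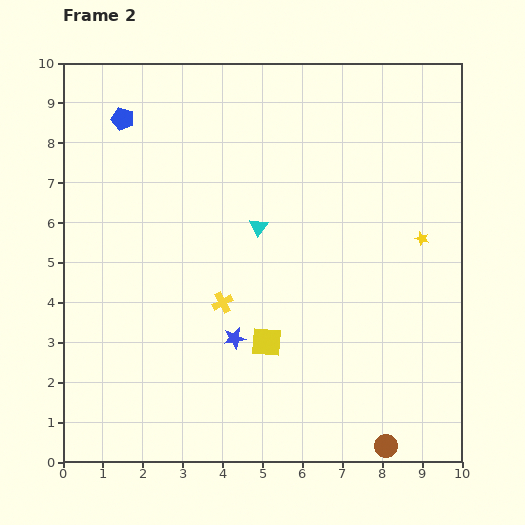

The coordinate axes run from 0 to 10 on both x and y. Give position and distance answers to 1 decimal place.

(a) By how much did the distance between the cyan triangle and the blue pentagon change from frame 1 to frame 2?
-0.6

Distance in frame 1: 4.9. Distance in frame 2: 4.3.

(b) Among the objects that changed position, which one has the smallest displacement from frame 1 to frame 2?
the blue pentagon

(moved 0.5)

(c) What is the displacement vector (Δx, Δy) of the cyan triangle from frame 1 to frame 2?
(-2.0, -2.6)

The cyan triangle was at (6.9, 8.5) in frame 1 and (4.9, 5.9) in frame 2.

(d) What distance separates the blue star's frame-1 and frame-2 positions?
2.5

The blue star moved from (2.0, 4.1) to (4.3, 3.1), a distance of √(2.3² + 1.0²) ≈ 2.5.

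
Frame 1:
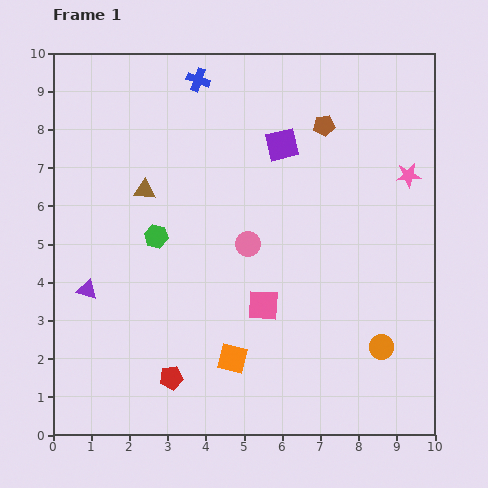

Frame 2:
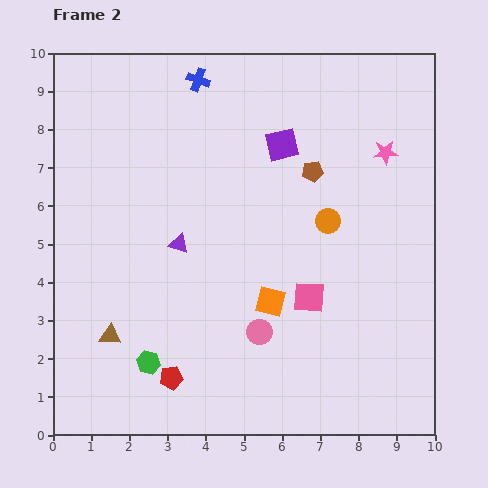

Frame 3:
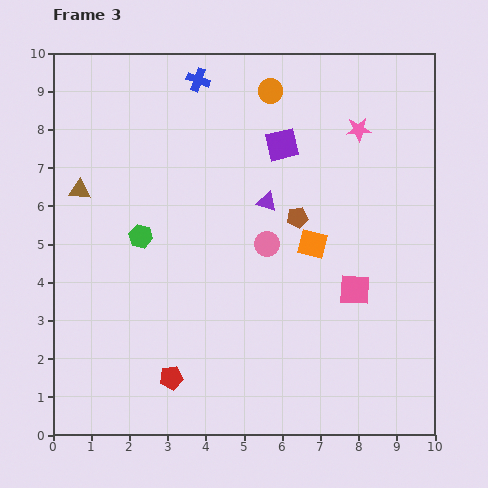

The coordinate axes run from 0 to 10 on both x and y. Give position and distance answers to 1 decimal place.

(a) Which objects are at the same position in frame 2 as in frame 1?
the blue cross, the red pentagon, the purple square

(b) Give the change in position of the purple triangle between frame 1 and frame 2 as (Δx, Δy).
(2.4, 1.2)

The purple triangle was at (0.9, 3.8) in frame 1 and (3.3, 5.0) in frame 2.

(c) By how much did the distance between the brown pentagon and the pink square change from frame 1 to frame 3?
-2.6

Distance in frame 1: 5.0. Distance in frame 3: 2.4.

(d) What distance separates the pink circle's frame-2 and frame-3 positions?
2.3

The pink circle moved from (5.4, 2.7) to (5.6, 5.0), a distance of √(0.2² + 2.3²) ≈ 2.3.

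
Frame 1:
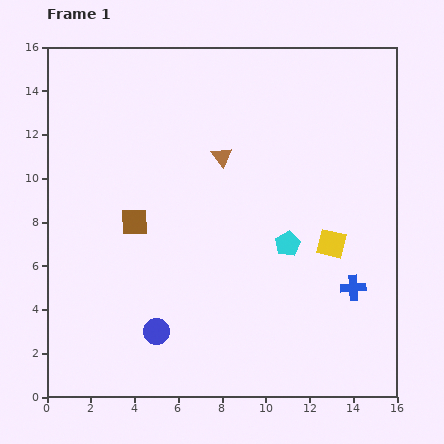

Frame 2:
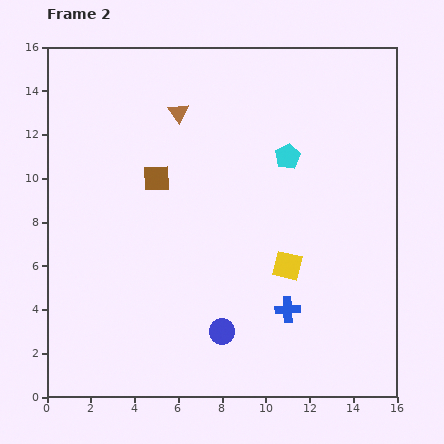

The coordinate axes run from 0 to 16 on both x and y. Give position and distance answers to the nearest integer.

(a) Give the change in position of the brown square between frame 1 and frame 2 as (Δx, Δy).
(1, 2)

The brown square was at (4, 8) in frame 1 and (5, 10) in frame 2.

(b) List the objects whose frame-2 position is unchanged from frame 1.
none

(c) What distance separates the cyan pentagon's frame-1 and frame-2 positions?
4

The cyan pentagon moved from (11, 7) to (11, 11), a distance of √(0² + 4²) ≈ 4.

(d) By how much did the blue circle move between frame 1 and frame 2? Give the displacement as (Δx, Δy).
(3, 0)

The blue circle was at (5, 3) in frame 1 and (8, 3) in frame 2.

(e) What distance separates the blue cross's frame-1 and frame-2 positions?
3

The blue cross moved from (14, 5) to (11, 4), a distance of √(3² + 1²) ≈ 3.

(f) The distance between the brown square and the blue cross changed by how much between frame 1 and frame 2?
-2

Distance in frame 1: 10. Distance in frame 2: 8.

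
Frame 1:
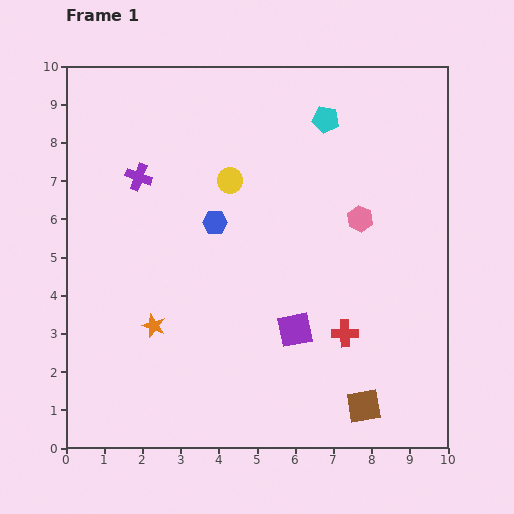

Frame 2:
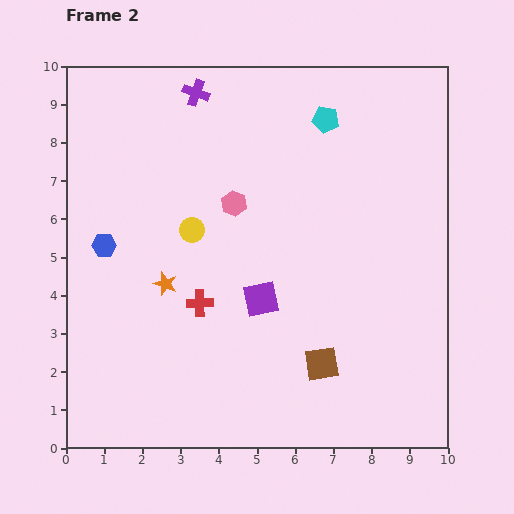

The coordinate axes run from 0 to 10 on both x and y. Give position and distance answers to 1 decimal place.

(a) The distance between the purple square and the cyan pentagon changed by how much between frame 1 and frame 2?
-0.6

Distance in frame 1: 5.6. Distance in frame 2: 5.0.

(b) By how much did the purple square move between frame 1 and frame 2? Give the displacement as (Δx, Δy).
(-0.9, 0.8)

The purple square was at (6.0, 3.1) in frame 1 and (5.1, 3.9) in frame 2.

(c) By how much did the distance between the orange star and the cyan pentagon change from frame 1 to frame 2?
-1.0

Distance in frame 1: 7.0. Distance in frame 2: 6.0.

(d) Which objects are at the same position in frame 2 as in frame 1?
the cyan pentagon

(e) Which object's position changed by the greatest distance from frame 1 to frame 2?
the red cross

(moved 3.9; next 3.3)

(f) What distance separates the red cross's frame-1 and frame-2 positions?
3.9

The red cross moved from (7.3, 3.0) to (3.5, 3.8), a distance of √(3.8² + 0.8²) ≈ 3.9.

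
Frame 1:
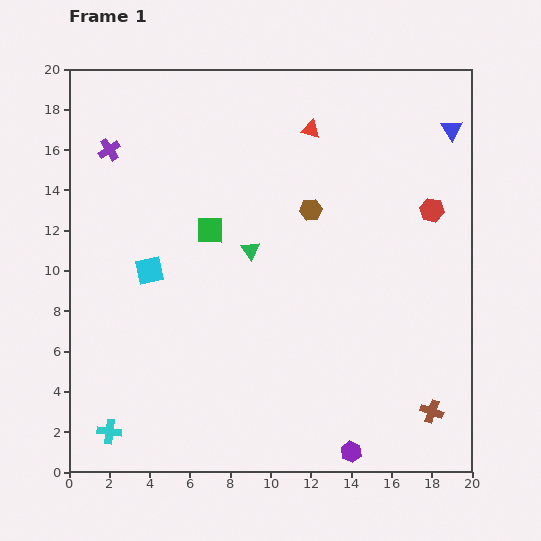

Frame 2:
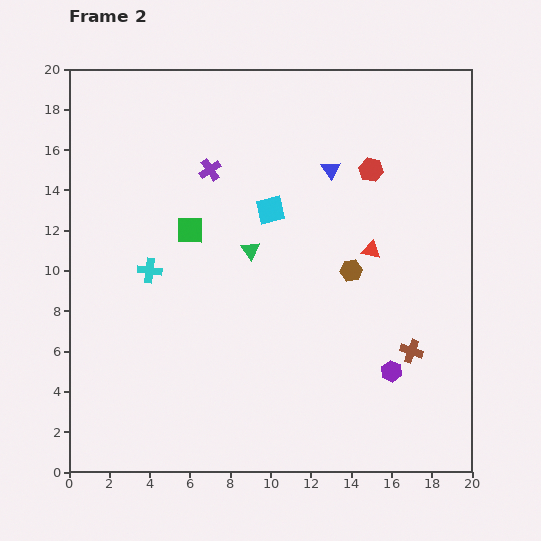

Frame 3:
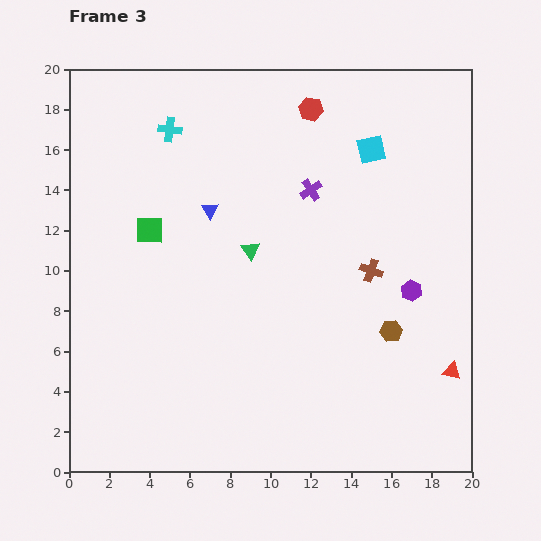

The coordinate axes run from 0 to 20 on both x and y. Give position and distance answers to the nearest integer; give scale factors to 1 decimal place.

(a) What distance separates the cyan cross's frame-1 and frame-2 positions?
8

The cyan cross moved from (2, 2) to (4, 10), a distance of √(2² + 8²) ≈ 8.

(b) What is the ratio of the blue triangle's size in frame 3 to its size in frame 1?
0.8×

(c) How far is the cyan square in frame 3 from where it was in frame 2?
6

The cyan square moved from (10, 13) to (15, 16), a distance of √(5² + 3²) ≈ 6.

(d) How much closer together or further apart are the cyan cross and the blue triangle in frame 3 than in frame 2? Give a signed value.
-6

Distance in frame 2: 10. Distance in frame 3: 4.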